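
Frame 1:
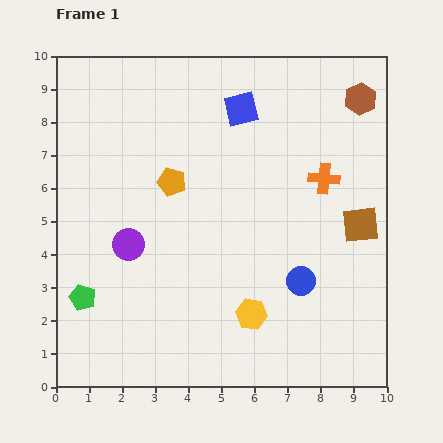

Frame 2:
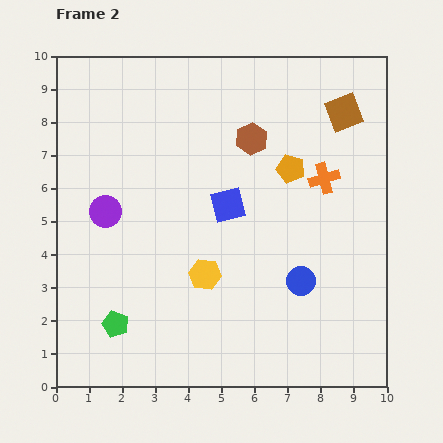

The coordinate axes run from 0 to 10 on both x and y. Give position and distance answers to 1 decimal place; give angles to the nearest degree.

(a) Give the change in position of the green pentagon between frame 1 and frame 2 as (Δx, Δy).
(1.0, -0.8)

The green pentagon was at (0.8, 2.7) in frame 1 and (1.8, 1.9) in frame 2.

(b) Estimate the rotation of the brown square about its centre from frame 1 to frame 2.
15° counter-clockwise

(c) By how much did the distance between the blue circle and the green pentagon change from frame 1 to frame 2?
-0.9

Distance in frame 1: 6.6. Distance in frame 2: 5.7.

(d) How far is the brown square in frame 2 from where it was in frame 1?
3.4

The brown square moved from (9.2, 4.9) to (8.7, 8.3), a distance of √(0.5² + 3.4²) ≈ 3.4.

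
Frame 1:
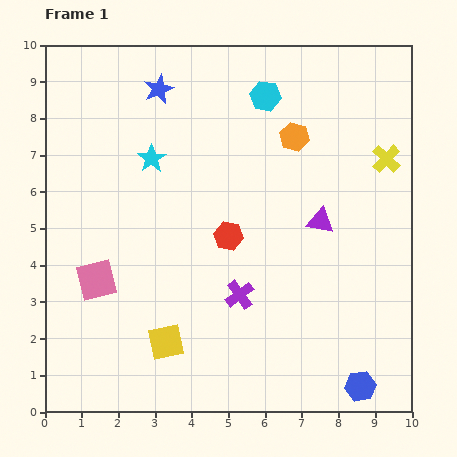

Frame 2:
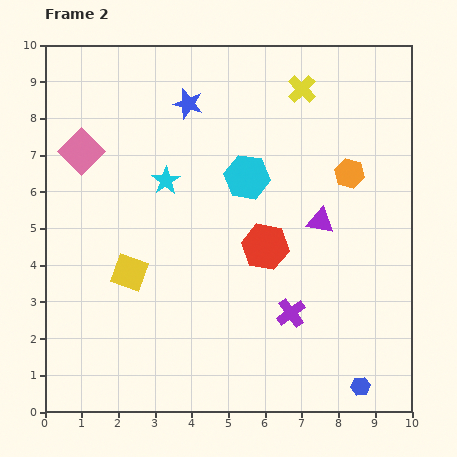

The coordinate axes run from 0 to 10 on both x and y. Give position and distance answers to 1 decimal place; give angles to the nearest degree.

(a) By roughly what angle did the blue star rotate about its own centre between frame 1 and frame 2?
30° counter-clockwise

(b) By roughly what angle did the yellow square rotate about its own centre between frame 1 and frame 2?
30° clockwise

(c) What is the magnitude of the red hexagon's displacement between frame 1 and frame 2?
1.0

The red hexagon moved from (5.0, 4.8) to (6.0, 4.5), a distance of √(1.0² + 0.3²) ≈ 1.0.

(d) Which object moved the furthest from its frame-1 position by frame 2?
the pink square

(moved 3.5; next 3.0)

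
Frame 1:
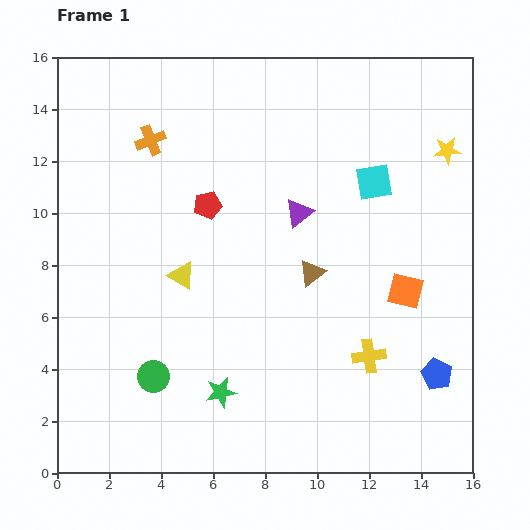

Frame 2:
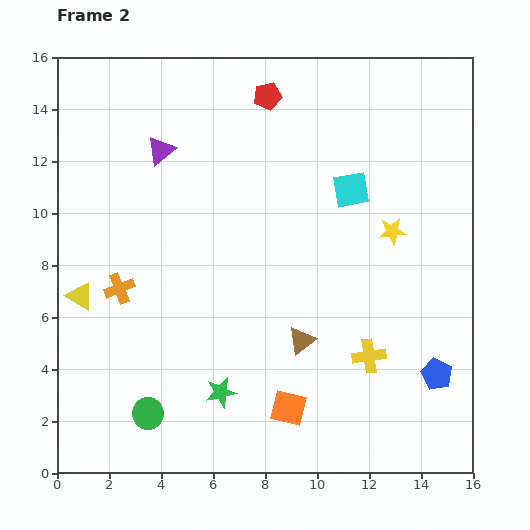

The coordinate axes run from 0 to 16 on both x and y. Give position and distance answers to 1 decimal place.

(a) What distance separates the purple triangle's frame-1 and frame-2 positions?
5.8

The purple triangle moved from (9.3, 10.0) to (4.0, 12.4), a distance of √(5.3² + 2.4²) ≈ 5.8.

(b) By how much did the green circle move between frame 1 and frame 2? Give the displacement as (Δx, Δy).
(-0.2, -1.4)

The green circle was at (3.7, 3.7) in frame 1 and (3.5, 2.3) in frame 2.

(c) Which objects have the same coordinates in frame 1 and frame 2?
the green star, the yellow cross, the blue pentagon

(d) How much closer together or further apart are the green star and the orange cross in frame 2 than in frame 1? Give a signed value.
-4.5

Distance in frame 1: 10.1. Distance in frame 2: 5.6.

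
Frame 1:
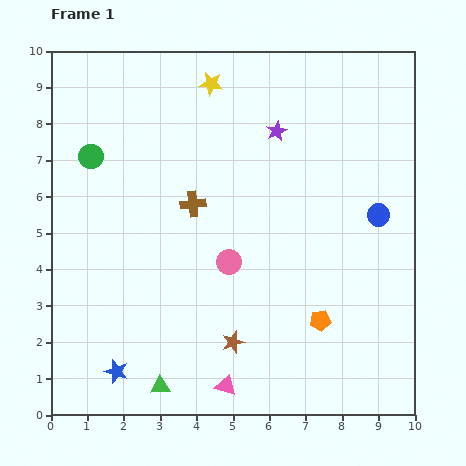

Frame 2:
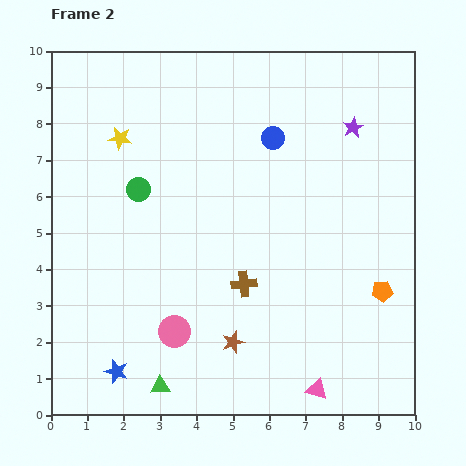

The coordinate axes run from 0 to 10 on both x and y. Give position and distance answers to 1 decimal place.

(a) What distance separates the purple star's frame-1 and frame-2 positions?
2.1

The purple star moved from (6.2, 7.8) to (8.3, 7.9), a distance of √(2.1² + 0.1²) ≈ 2.1.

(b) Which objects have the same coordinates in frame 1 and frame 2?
the green triangle, the brown star, the blue star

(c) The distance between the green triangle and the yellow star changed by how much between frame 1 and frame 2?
-1.5

Distance in frame 1: 8.4. Distance in frame 2: 6.9.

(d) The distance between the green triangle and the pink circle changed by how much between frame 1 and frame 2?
-2.3

Distance in frame 1: 3.9. Distance in frame 2: 1.6.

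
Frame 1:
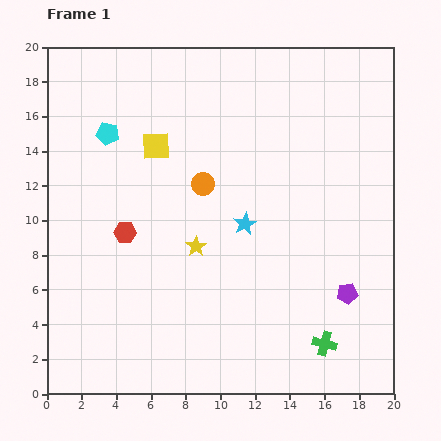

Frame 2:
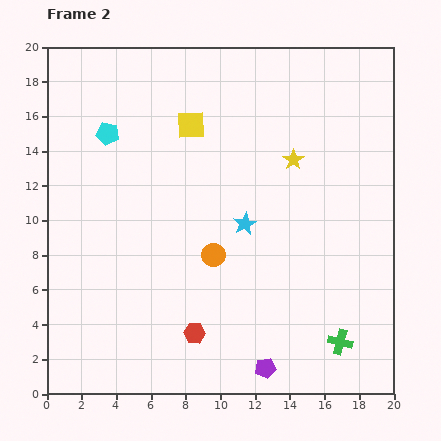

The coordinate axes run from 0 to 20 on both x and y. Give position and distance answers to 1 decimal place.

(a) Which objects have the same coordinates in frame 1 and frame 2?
the cyan pentagon, the cyan star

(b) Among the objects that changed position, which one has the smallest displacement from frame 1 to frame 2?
the green cross

(moved 0.9)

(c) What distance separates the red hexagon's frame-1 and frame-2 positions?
7.0

The red hexagon moved from (4.5, 9.3) to (8.5, 3.5), a distance of √(4.0² + 5.8²) ≈ 7.0.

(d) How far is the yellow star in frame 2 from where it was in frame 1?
7.5

The yellow star moved from (8.6, 8.5) to (14.2, 13.5), a distance of √(5.6² + 5.0²) ≈ 7.5.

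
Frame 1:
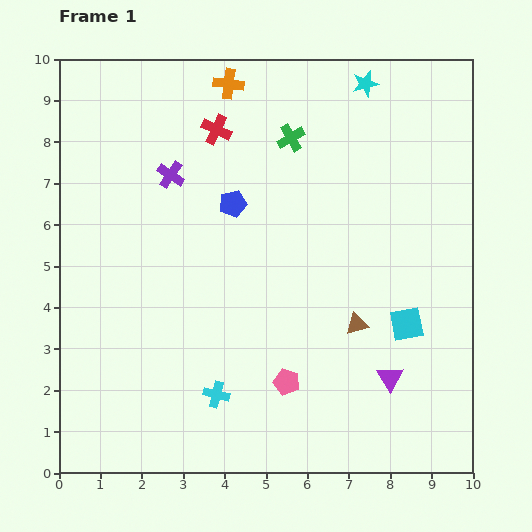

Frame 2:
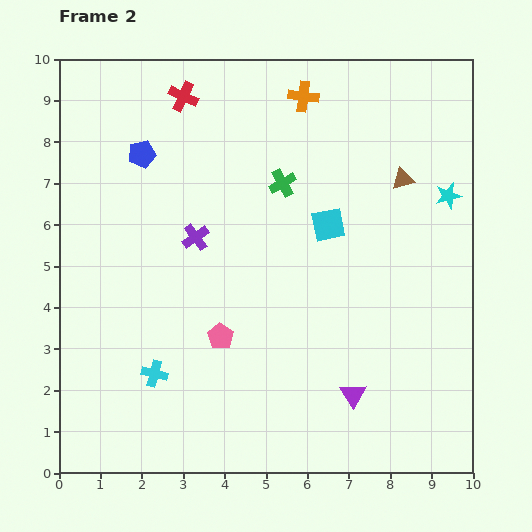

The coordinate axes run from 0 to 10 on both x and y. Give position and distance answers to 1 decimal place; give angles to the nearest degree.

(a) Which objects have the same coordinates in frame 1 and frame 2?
none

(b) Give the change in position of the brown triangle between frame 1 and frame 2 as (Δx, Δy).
(1.1, 3.5)

The brown triangle was at (7.2, 3.6) in frame 1 and (8.3, 7.1) in frame 2.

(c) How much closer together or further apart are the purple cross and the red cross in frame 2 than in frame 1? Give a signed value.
+1.8

Distance in frame 1: 1.6. Distance in frame 2: 3.4.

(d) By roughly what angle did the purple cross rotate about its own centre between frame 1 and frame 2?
21° clockwise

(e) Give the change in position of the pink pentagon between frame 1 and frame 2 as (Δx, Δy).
(-1.6, 1.1)

The pink pentagon was at (5.5, 2.2) in frame 1 and (3.9, 3.3) in frame 2.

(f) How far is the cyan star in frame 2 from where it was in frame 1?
3.4

The cyan star moved from (7.4, 9.4) to (9.4, 6.7), a distance of √(2.0² + 2.7²) ≈ 3.4.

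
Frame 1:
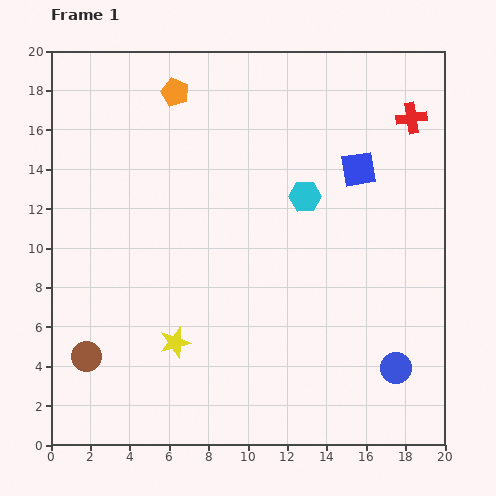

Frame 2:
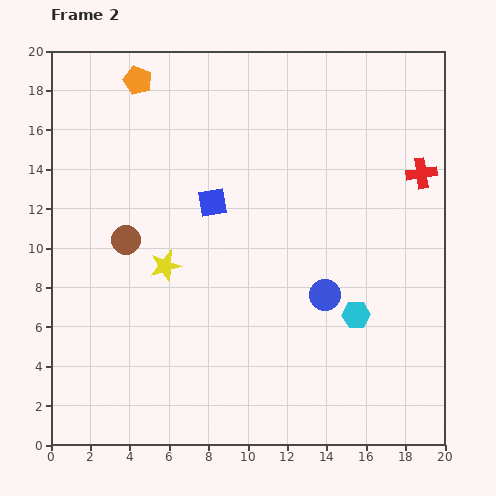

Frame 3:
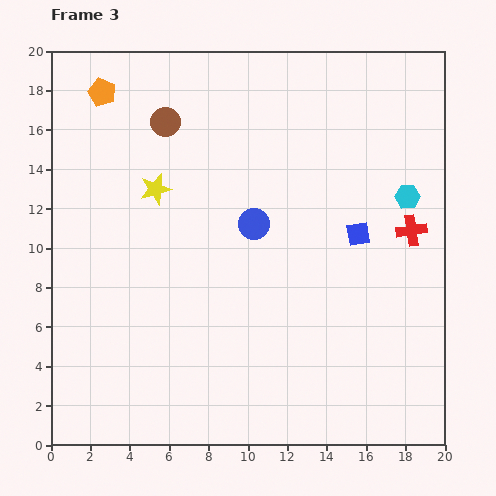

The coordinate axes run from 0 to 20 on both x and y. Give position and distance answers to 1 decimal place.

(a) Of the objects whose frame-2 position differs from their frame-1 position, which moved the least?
the orange pentagon

(moved 2.0)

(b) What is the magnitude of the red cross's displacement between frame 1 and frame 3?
5.7

The red cross moved from (18.3, 16.6) to (18.3, 10.9), a distance of √(0.0² + 5.7²) ≈ 5.7.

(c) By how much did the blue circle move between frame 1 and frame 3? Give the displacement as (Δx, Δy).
(-7.2, 7.3)

The blue circle was at (17.5, 3.9) in frame 1 and (10.3, 11.2) in frame 3.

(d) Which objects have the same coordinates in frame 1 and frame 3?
none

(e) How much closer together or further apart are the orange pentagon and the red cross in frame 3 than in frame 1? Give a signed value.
+5.1

Distance in frame 1: 12.1. Distance in frame 3: 17.2.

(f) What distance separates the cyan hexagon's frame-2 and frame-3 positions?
6.5

The cyan hexagon moved from (15.5, 6.6) to (18.1, 12.6), a distance of √(2.6² + 6.0²) ≈ 6.5.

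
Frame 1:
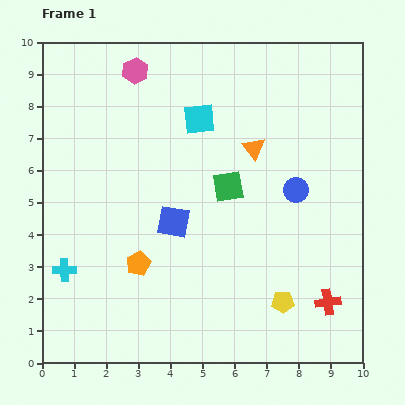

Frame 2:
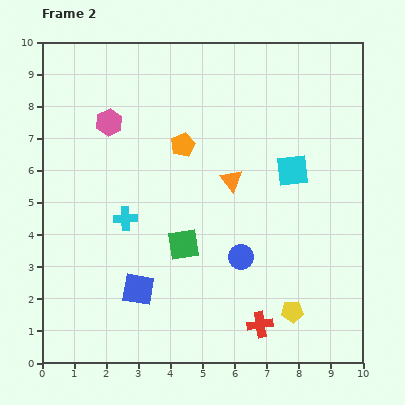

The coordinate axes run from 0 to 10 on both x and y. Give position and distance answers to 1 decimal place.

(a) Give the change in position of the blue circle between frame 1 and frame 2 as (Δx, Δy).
(-1.7, -2.1)

The blue circle was at (7.9, 5.4) in frame 1 and (6.2, 3.3) in frame 2.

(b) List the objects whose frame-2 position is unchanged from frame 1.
none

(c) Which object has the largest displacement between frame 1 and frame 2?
the orange pentagon

(moved 4.0; next 3.3)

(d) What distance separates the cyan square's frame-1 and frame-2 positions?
3.3

The cyan square moved from (4.9, 7.6) to (7.8, 6.0), a distance of √(2.9² + 1.6²) ≈ 3.3.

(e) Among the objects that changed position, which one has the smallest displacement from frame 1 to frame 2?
the yellow pentagon

(moved 0.4)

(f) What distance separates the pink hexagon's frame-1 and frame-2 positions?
1.8

The pink hexagon moved from (2.9, 9.1) to (2.1, 7.5), a distance of √(0.8² + 1.6²) ≈ 1.8.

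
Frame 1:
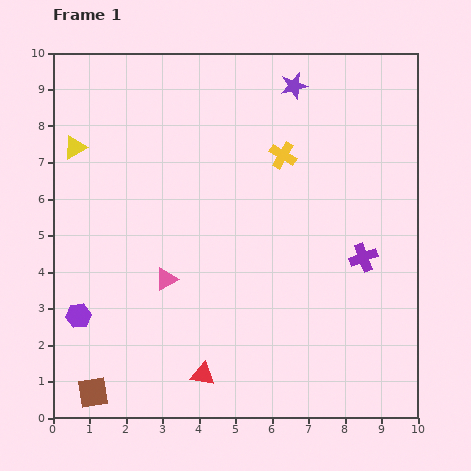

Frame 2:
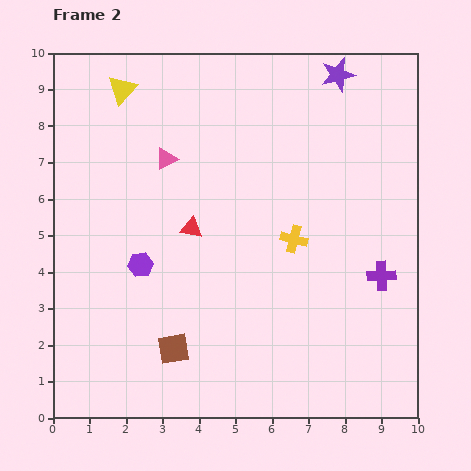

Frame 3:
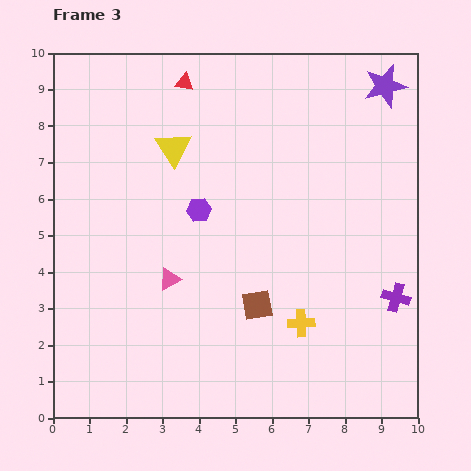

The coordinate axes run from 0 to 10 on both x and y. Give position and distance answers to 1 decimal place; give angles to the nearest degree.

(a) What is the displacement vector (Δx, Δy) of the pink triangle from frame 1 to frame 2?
(0.0, 3.3)

The pink triangle was at (3.1, 3.8) in frame 1 and (3.1, 7.1) in frame 2.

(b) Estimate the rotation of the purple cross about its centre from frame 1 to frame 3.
36° clockwise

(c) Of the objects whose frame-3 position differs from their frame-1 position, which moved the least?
the pink triangle

(moved 0.1)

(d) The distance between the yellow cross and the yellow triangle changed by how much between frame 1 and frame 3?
+0.2

Distance in frame 1: 5.7. Distance in frame 3: 5.9.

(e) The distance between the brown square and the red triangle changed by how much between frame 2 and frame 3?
+3.1

Distance in frame 2: 3.3. Distance in frame 3: 6.4.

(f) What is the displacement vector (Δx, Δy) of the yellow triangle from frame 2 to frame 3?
(1.4, -1.6)

The yellow triangle was at (1.9, 9.0) in frame 2 and (3.3, 7.4) in frame 3.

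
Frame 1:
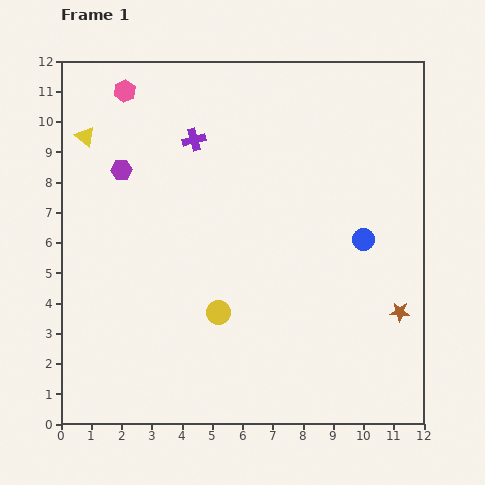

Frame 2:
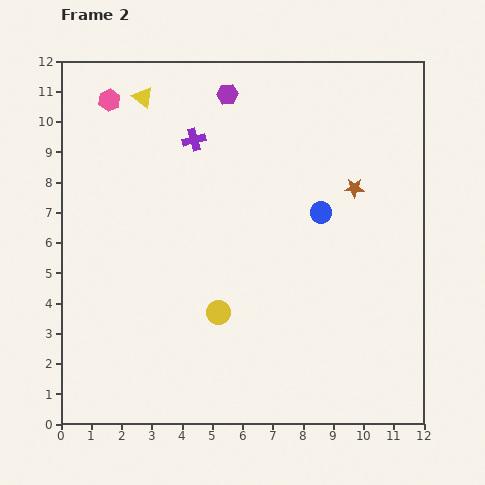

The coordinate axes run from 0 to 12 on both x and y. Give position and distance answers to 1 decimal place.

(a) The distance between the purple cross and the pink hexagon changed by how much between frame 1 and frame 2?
+0.3

Distance in frame 1: 2.8. Distance in frame 2: 3.1.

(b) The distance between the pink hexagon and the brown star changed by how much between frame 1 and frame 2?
-3.1

Distance in frame 1: 11.7. Distance in frame 2: 8.6.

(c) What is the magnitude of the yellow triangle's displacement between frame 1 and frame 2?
2.3

The yellow triangle moved from (0.8, 9.5) to (2.7, 10.8), a distance of √(1.9² + 1.3²) ≈ 2.3.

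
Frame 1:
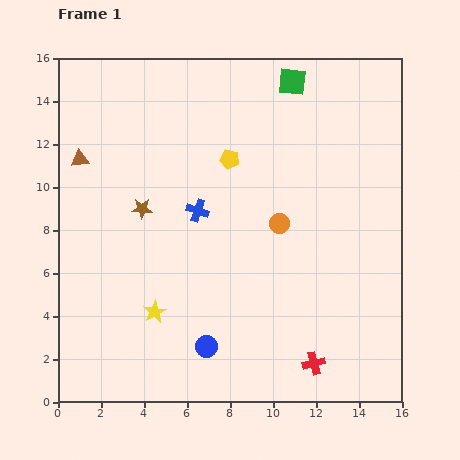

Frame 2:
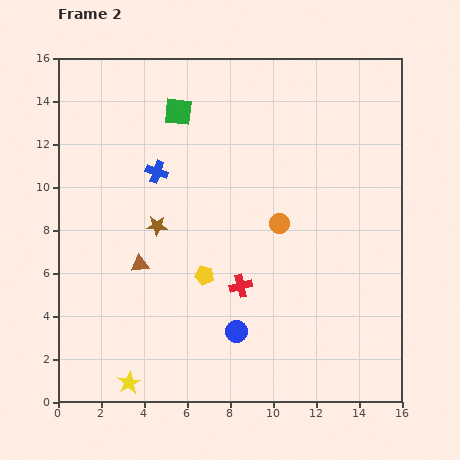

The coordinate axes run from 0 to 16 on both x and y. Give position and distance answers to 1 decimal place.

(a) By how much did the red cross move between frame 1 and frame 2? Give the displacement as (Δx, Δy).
(-3.4, 3.6)

The red cross was at (11.9, 1.8) in frame 1 and (8.5, 5.4) in frame 2.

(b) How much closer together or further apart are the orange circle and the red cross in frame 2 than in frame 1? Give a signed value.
-3.3

Distance in frame 1: 6.7. Distance in frame 2: 3.4.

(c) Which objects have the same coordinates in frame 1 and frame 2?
the orange circle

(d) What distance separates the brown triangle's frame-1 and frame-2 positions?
5.6

The brown triangle moved from (1.0, 11.3) to (3.8, 6.4), a distance of √(2.8² + 4.9²) ≈ 5.6.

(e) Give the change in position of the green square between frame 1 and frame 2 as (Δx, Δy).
(-5.3, -1.4)

The green square was at (10.9, 14.9) in frame 1 and (5.6, 13.5) in frame 2.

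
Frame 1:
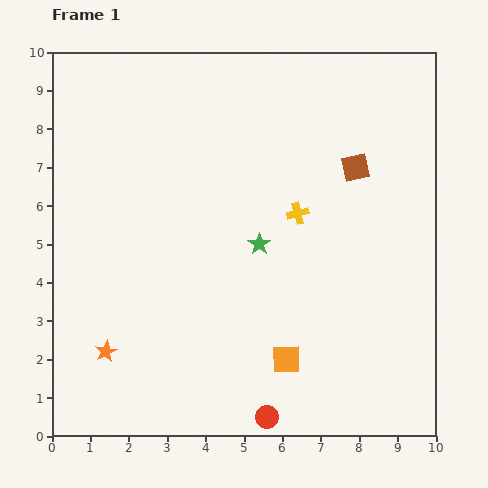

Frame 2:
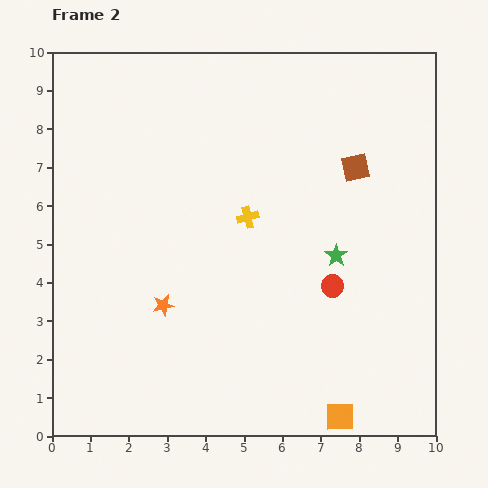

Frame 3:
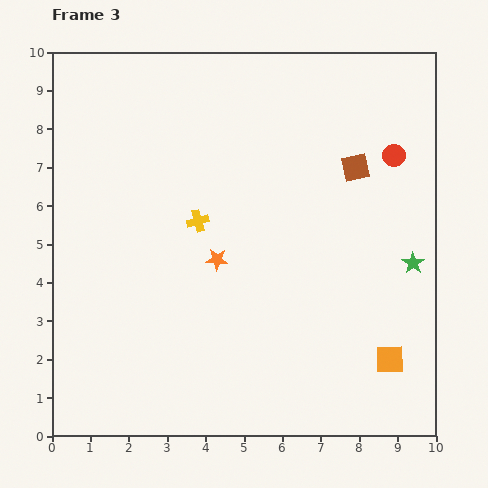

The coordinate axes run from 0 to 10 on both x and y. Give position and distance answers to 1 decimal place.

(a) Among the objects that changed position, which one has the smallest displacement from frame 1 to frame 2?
the yellow cross

(moved 1.3)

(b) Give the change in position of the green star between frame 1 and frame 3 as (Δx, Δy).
(4.0, -0.5)

The green star was at (5.4, 5.0) in frame 1 and (9.4, 4.5) in frame 3.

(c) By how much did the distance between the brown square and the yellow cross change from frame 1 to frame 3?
+2.4

Distance in frame 1: 1.9. Distance in frame 3: 4.3.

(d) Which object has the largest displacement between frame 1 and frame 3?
the red circle

(moved 7.6; next 4.0)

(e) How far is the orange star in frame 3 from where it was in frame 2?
1.8

The orange star moved from (2.9, 3.4) to (4.3, 4.6), a distance of √(1.4² + 1.2²) ≈ 1.8.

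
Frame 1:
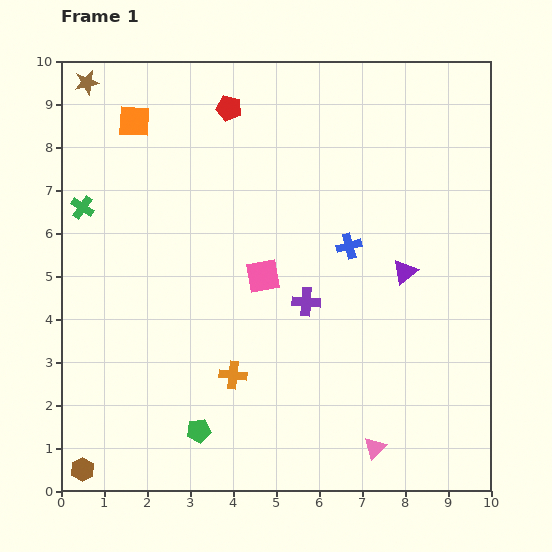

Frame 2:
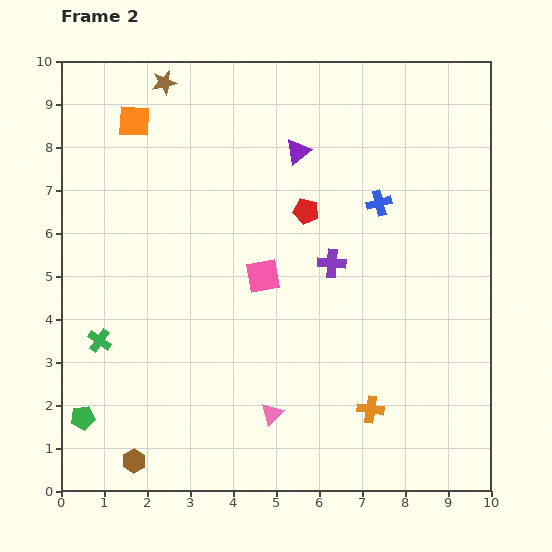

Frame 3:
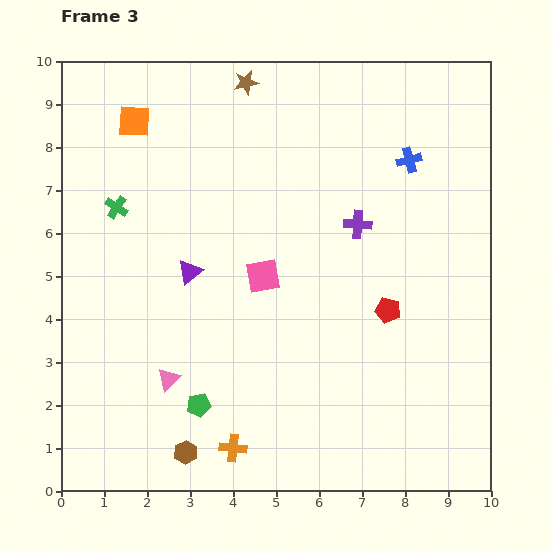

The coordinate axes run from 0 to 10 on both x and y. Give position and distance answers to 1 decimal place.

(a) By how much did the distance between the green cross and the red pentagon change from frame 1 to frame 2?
+1.6

Distance in frame 1: 4.1. Distance in frame 2: 5.7.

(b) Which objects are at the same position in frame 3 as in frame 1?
the orange square, the pink square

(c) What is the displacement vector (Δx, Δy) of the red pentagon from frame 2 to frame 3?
(1.9, -2.3)

The red pentagon was at (5.7, 6.5) in frame 2 and (7.6, 4.2) in frame 3.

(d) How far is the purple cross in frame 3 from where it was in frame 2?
1.1

The purple cross moved from (6.3, 5.3) to (6.9, 6.2), a distance of √(0.6² + 0.9²) ≈ 1.1.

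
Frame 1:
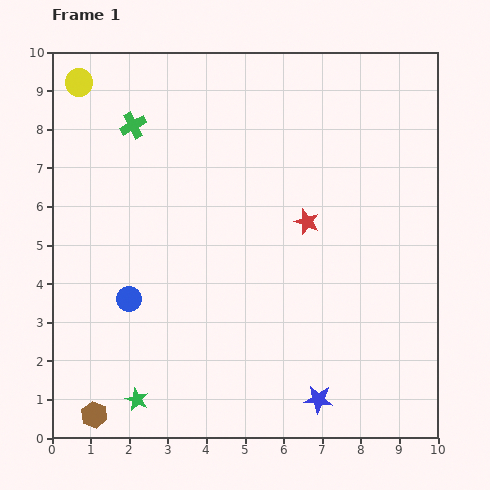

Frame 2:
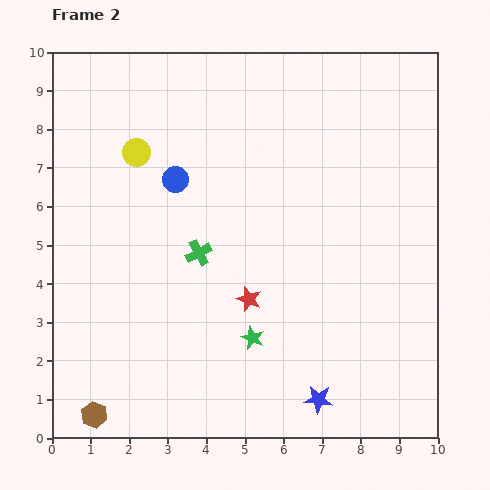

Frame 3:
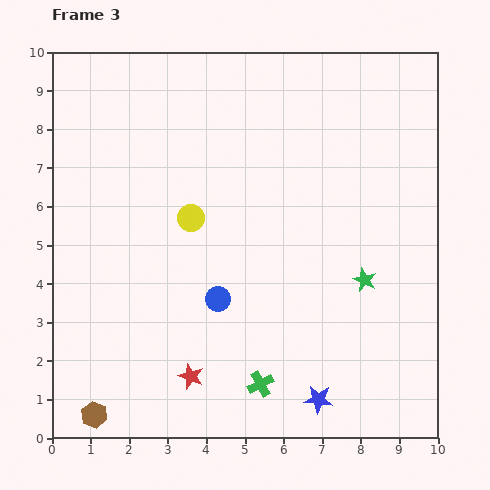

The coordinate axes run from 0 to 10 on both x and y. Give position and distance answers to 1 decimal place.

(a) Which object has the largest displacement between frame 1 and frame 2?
the green cross

(moved 3.7; next 3.4)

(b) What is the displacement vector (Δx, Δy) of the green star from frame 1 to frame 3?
(5.9, 3.1)

The green star was at (2.2, 1.0) in frame 1 and (8.1, 4.1) in frame 3.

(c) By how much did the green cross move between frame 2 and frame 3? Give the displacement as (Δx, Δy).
(1.6, -3.4)

The green cross was at (3.8, 4.8) in frame 2 and (5.4, 1.4) in frame 3.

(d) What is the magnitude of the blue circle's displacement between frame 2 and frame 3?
3.3

The blue circle moved from (3.2, 6.7) to (4.3, 3.6), a distance of √(1.1² + 3.1²) ≈ 3.3.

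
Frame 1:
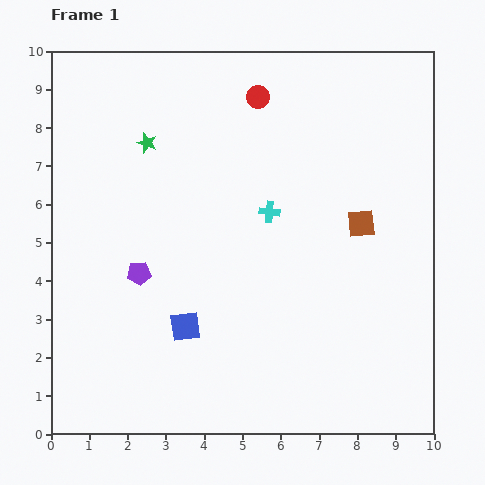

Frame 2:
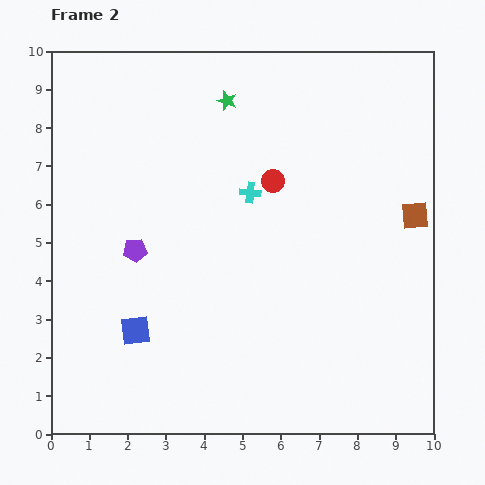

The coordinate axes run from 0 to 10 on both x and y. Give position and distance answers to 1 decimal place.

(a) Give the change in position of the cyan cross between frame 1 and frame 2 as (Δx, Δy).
(-0.5, 0.5)

The cyan cross was at (5.7, 5.8) in frame 1 and (5.2, 6.3) in frame 2.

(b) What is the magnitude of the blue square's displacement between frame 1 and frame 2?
1.3

The blue square moved from (3.5, 2.8) to (2.2, 2.7), a distance of √(1.3² + 0.1²) ≈ 1.3.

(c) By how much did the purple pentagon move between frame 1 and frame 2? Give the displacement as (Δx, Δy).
(-0.1, 0.6)

The purple pentagon was at (2.3, 4.2) in frame 1 and (2.2, 4.8) in frame 2.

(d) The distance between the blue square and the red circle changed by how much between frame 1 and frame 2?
-1.0

Distance in frame 1: 6.3. Distance in frame 2: 5.3.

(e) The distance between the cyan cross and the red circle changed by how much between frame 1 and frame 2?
-2.3

Distance in frame 1: 3.0. Distance in frame 2: 0.7.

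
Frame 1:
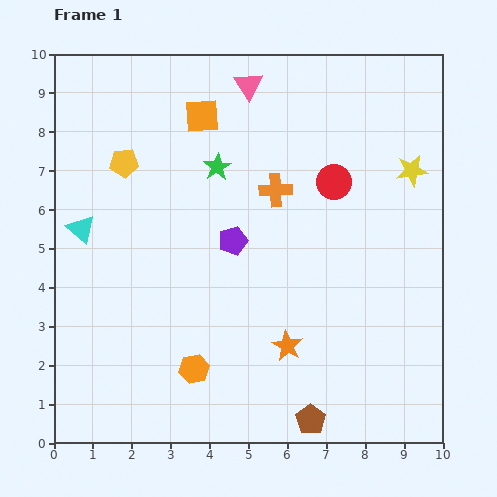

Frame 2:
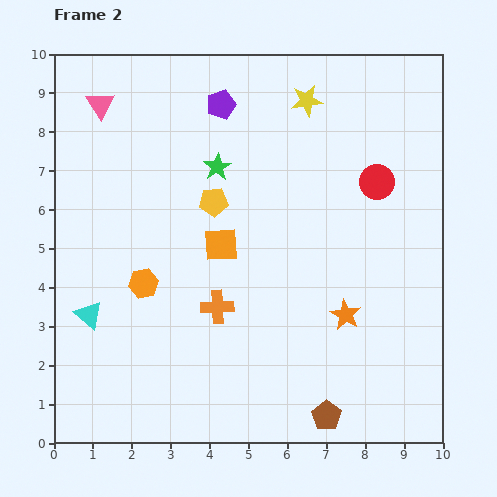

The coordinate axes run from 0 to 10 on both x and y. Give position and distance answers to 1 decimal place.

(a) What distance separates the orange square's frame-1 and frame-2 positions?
3.3

The orange square moved from (3.8, 8.4) to (4.3, 5.1), a distance of √(0.5² + 3.3²) ≈ 3.3.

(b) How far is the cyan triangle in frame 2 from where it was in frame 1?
2.2

The cyan triangle moved from (0.7, 5.5) to (0.9, 3.3), a distance of √(0.2² + 2.2²) ≈ 2.2.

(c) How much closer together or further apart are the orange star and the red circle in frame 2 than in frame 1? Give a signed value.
-0.9

Distance in frame 1: 4.4. Distance in frame 2: 3.5.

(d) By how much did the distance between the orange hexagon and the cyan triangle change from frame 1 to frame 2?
-3.0

Distance in frame 1: 4.6. Distance in frame 2: 1.6.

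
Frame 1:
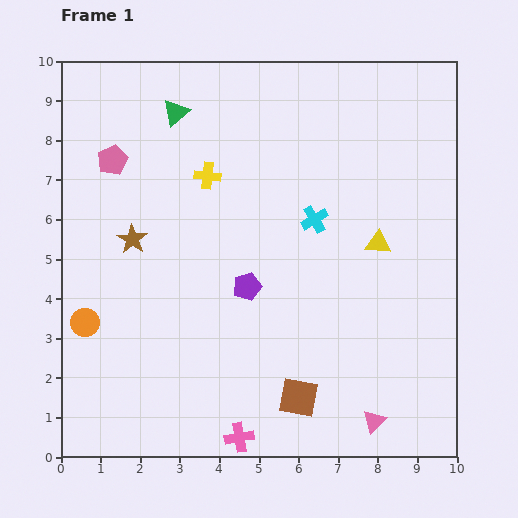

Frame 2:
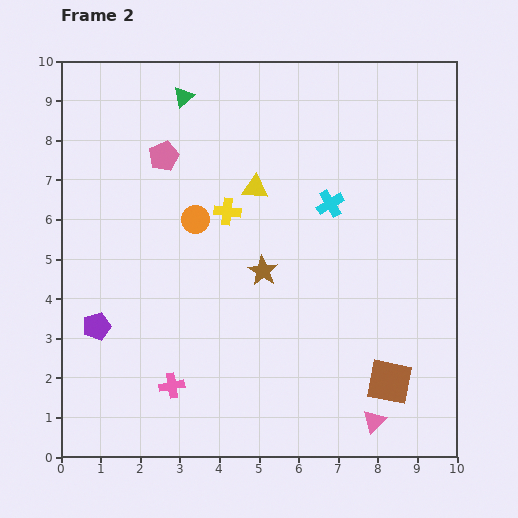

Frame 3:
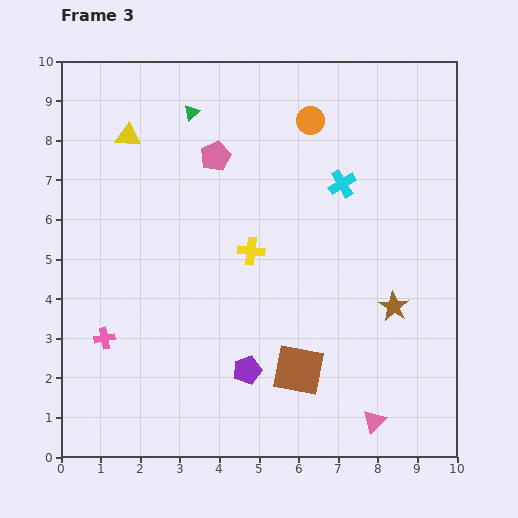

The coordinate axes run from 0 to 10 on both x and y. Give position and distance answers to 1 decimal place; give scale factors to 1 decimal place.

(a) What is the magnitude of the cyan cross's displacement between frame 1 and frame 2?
0.6

The cyan cross moved from (6.4, 6.0) to (6.8, 6.4), a distance of √(0.4² + 0.4²) ≈ 0.6.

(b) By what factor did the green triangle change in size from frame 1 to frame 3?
0.6×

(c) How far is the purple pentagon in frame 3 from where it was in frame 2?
4.0

The purple pentagon moved from (0.9, 3.3) to (4.7, 2.2), a distance of √(3.8² + 1.1²) ≈ 4.0.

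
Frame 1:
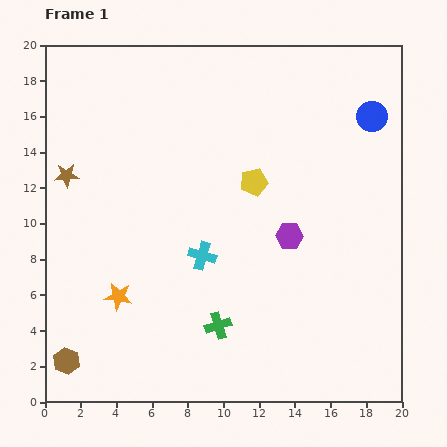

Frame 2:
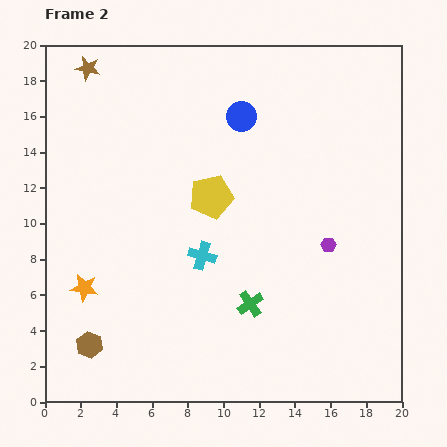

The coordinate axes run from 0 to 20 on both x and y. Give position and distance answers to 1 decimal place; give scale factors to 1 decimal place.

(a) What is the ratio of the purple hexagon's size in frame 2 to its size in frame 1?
0.6×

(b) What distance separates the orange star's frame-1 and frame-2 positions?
2.0

The orange star moved from (4.1, 5.9) to (2.2, 6.4), a distance of √(1.9² + 0.5²) ≈ 2.0.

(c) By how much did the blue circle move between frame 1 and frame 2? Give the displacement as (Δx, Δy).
(-7.3, 0.0)

The blue circle was at (18.3, 16.0) in frame 1 and (11.0, 16.0) in frame 2.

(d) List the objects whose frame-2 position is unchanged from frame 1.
the cyan cross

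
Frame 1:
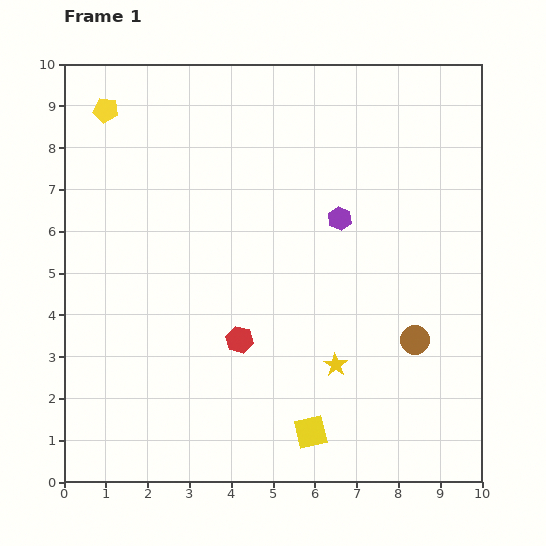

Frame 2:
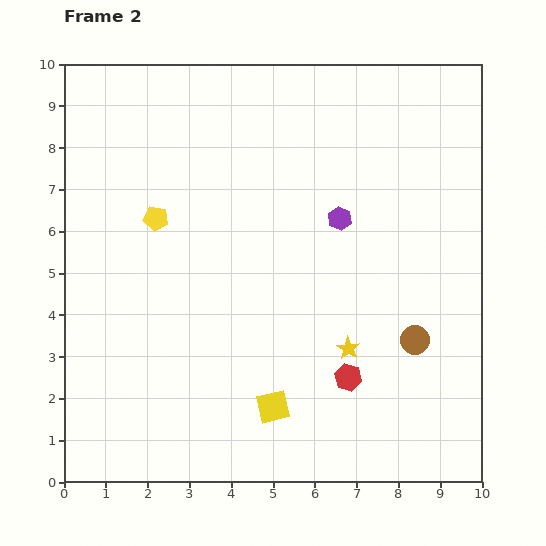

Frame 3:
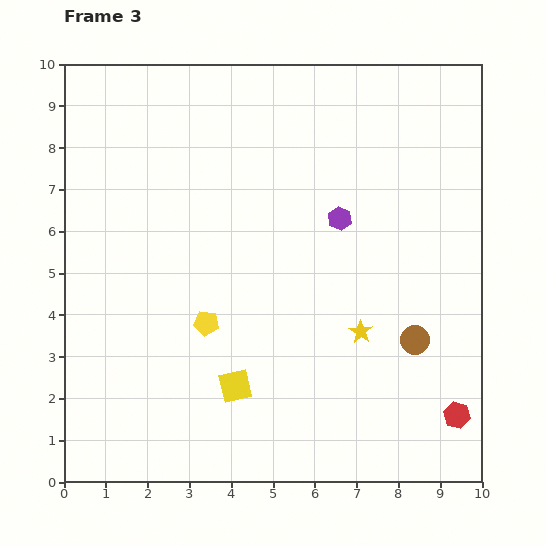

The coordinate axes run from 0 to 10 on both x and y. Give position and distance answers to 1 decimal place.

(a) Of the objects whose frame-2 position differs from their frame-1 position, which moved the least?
the yellow star

(moved 0.5)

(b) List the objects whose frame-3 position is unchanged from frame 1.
the purple hexagon, the brown circle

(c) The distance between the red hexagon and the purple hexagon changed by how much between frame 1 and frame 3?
+1.7

Distance in frame 1: 3.8. Distance in frame 3: 5.5.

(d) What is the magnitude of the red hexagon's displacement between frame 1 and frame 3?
5.5

The red hexagon moved from (4.2, 3.4) to (9.4, 1.6), a distance of √(5.2² + 1.8²) ≈ 5.5.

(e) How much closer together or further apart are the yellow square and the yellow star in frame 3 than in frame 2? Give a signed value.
+1.0

Distance in frame 2: 2.3. Distance in frame 3: 3.3.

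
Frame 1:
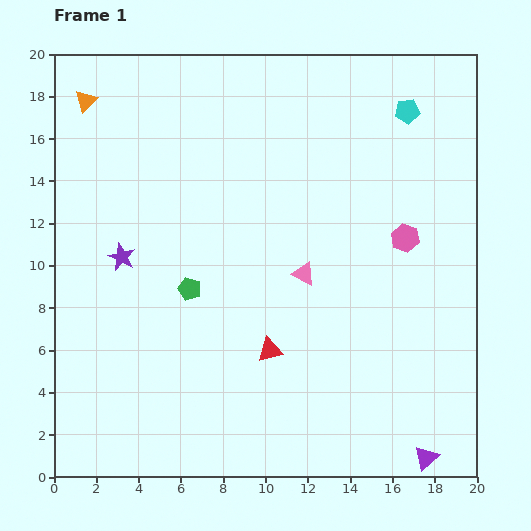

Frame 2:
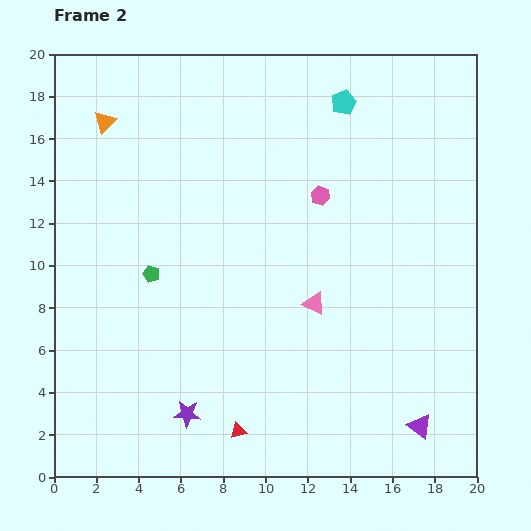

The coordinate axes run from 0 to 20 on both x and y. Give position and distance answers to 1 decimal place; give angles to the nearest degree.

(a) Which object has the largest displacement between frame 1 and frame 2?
the purple star

(moved 8.0; next 4.5)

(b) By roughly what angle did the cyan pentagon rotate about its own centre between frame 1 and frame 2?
18° counter-clockwise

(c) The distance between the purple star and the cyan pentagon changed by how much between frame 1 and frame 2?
+1.3

Distance in frame 1: 15.2. Distance in frame 2: 16.5.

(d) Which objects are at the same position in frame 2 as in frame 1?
none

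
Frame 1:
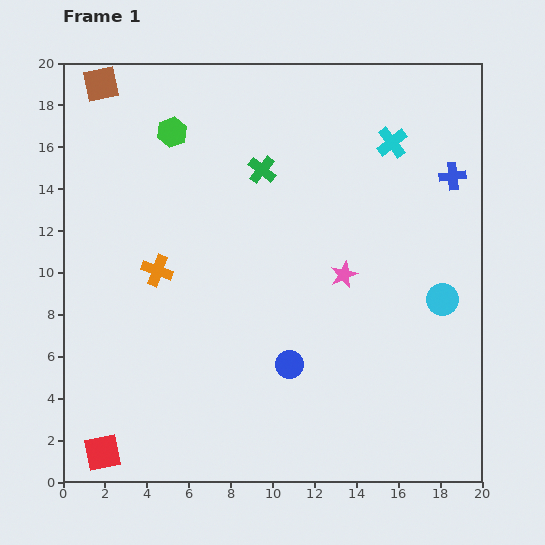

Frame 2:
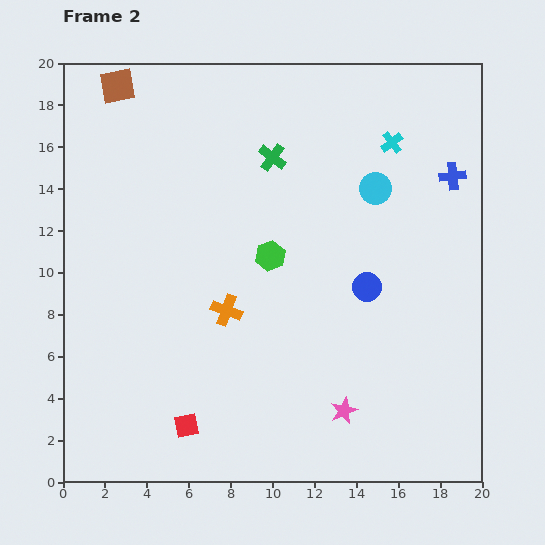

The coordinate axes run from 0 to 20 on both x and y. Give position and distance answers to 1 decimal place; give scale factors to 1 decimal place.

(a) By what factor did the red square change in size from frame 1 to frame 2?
0.7×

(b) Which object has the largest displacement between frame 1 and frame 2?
the green hexagon

(moved 7.5; next 6.5)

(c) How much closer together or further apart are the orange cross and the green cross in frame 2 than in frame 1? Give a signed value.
+0.7

Distance in frame 1: 6.9. Distance in frame 2: 7.6.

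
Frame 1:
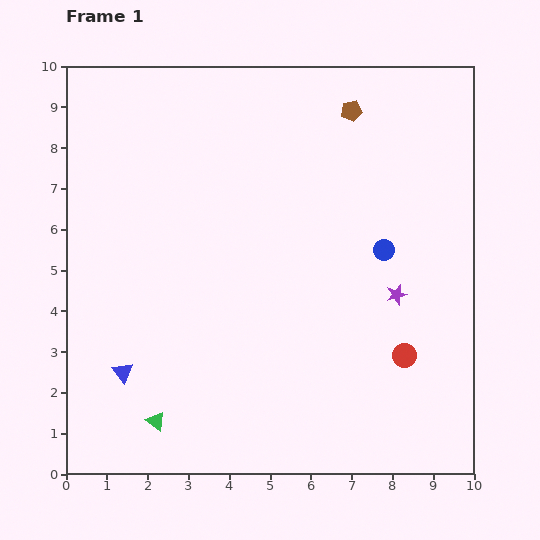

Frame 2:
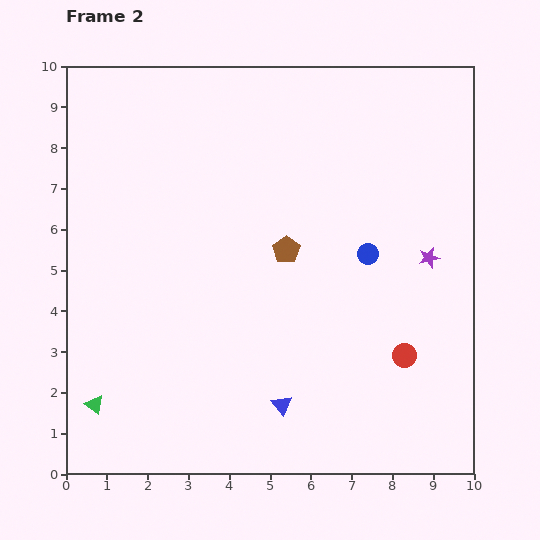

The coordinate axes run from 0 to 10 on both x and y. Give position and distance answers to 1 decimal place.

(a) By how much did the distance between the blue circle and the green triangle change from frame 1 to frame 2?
+0.7

Distance in frame 1: 7.0. Distance in frame 2: 7.7.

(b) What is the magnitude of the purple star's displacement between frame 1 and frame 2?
1.2

The purple star moved from (8.1, 4.4) to (8.9, 5.3), a distance of √(0.8² + 0.9²) ≈ 1.2.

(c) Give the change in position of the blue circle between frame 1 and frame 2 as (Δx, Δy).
(-0.4, -0.1)

The blue circle was at (7.8, 5.5) in frame 1 and (7.4, 5.4) in frame 2.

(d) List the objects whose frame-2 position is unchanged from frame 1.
the red circle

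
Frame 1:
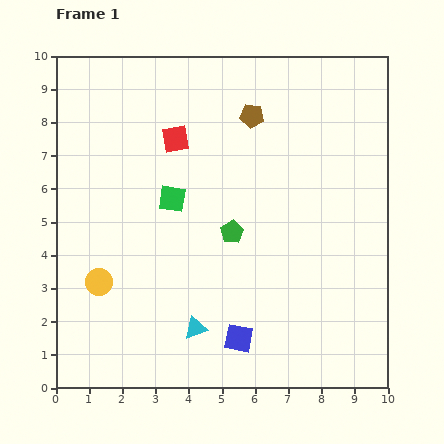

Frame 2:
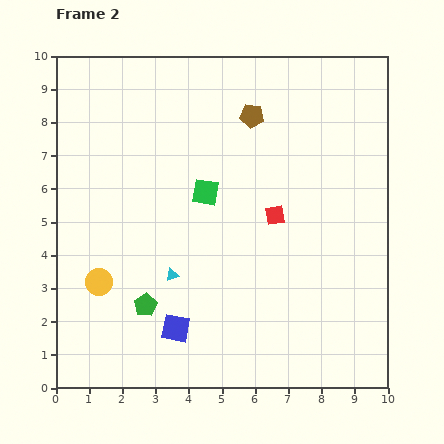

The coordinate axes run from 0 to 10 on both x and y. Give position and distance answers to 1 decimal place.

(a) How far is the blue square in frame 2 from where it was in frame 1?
1.9

The blue square moved from (5.5, 1.5) to (3.6, 1.8), a distance of √(1.9² + 0.3²) ≈ 1.9.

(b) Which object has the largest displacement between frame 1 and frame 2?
the red square

(moved 3.8; next 3.4)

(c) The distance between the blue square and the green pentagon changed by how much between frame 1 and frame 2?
-2.1

Distance in frame 1: 3.2. Distance in frame 2: 1.1.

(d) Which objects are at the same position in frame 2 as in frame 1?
the yellow circle, the brown pentagon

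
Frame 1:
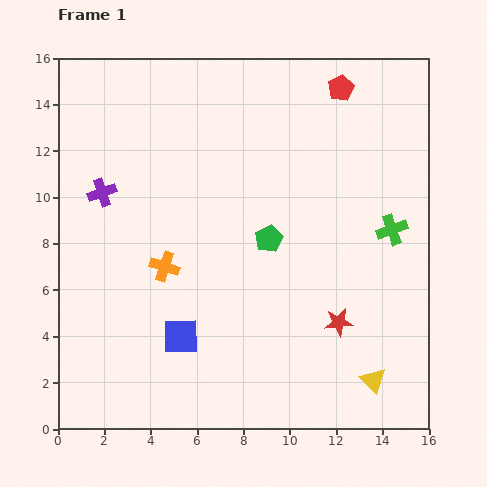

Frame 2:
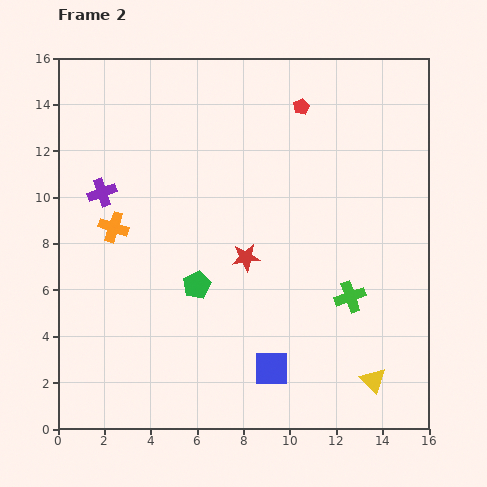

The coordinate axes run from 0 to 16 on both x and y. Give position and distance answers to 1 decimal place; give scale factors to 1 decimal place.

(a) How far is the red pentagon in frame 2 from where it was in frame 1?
1.9

The red pentagon moved from (12.2, 14.7) to (10.5, 13.9), a distance of √(1.7² + 0.8²) ≈ 1.9.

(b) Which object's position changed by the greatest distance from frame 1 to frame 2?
the red star

(moved 4.9; next 4.1)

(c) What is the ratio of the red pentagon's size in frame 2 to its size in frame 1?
0.6×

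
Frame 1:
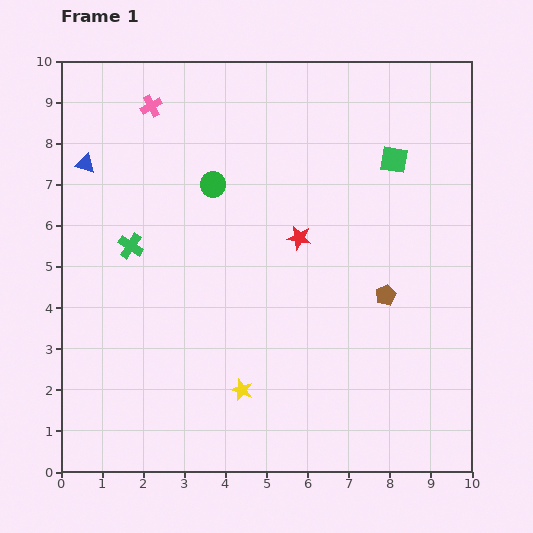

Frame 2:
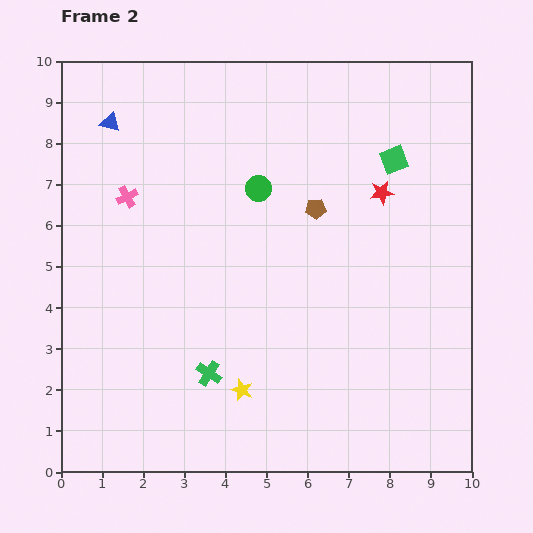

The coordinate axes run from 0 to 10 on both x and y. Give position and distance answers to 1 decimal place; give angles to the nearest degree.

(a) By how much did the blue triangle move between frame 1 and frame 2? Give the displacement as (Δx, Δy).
(0.6, 1.0)

The blue triangle was at (0.6, 7.5) in frame 1 and (1.2, 8.5) in frame 2.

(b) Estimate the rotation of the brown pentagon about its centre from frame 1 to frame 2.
22° clockwise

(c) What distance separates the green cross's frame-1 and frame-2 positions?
3.6

The green cross moved from (1.7, 5.5) to (3.6, 2.4), a distance of √(1.9² + 3.1²) ≈ 3.6.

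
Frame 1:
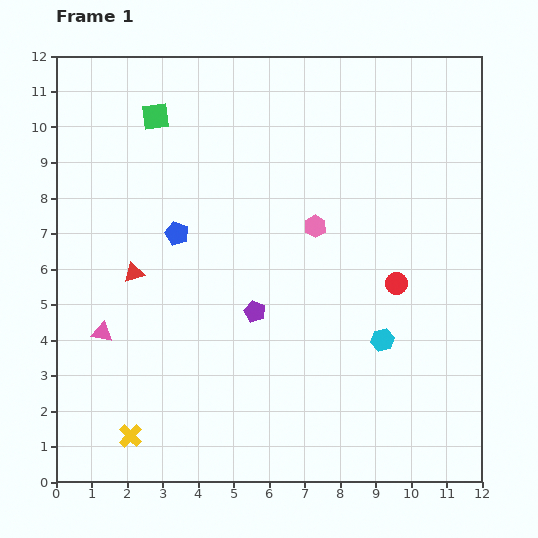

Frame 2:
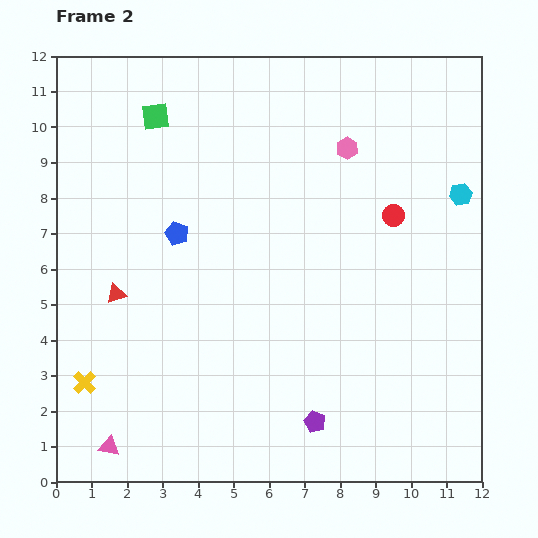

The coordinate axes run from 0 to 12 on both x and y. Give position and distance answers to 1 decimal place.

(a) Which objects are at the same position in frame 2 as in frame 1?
the blue pentagon, the green square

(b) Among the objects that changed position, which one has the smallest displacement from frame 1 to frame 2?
the red triangle

(moved 0.8)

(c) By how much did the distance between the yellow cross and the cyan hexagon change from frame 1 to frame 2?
+4.3

Distance in frame 1: 7.6. Distance in frame 2: 11.9.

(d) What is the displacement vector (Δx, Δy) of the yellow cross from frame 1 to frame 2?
(-1.3, 1.5)

The yellow cross was at (2.1, 1.3) in frame 1 and (0.8, 2.8) in frame 2.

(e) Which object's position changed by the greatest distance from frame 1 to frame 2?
the cyan hexagon

(moved 4.7; next 3.5)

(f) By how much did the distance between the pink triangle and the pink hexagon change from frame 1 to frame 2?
+4.0

Distance in frame 1: 6.7. Distance in frame 2: 10.7.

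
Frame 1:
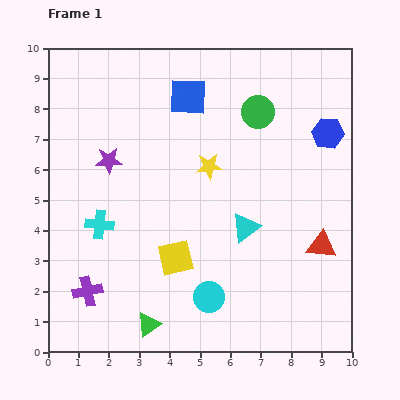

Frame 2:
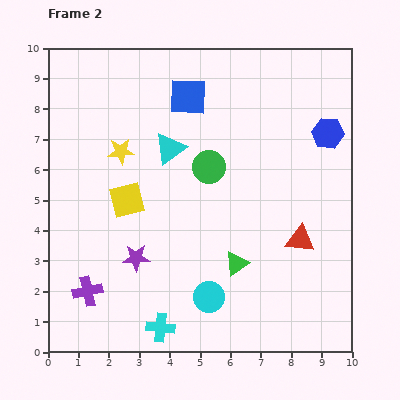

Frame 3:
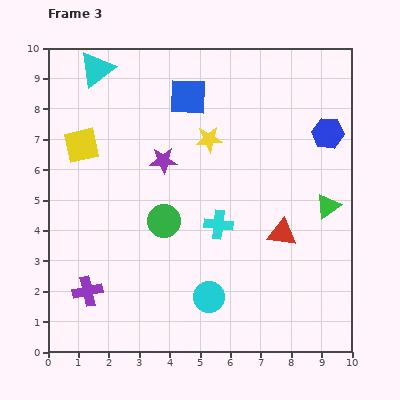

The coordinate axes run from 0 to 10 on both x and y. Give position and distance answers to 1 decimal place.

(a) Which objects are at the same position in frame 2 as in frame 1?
the blue square, the cyan circle, the purple cross, the blue hexagon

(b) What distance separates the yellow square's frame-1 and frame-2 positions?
2.5

The yellow square moved from (4.2, 3.1) to (2.6, 5.0), a distance of √(1.6² + 1.9²) ≈ 2.5.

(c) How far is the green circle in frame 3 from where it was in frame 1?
4.8

The green circle moved from (6.9, 7.9) to (3.8, 4.3), a distance of √(3.1² + 3.6²) ≈ 4.8.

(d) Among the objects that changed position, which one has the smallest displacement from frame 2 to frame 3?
the red triangle

(moved 0.6)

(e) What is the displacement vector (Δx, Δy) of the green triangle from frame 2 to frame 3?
(3.0, 1.9)

The green triangle was at (6.2, 2.9) in frame 2 and (9.2, 4.8) in frame 3.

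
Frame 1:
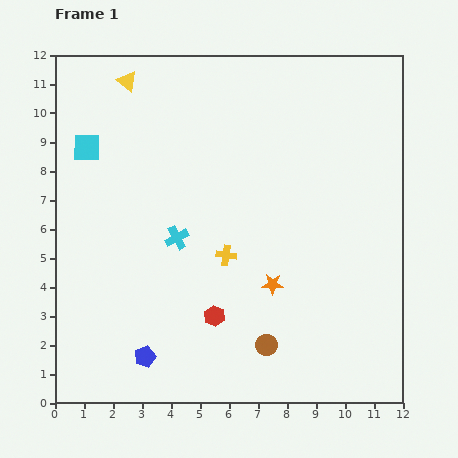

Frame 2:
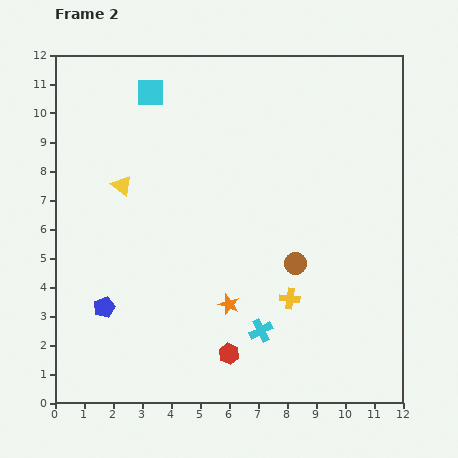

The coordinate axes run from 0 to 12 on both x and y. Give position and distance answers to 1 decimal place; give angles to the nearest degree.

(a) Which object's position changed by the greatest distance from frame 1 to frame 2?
the cyan cross

(moved 4.3; next 3.6)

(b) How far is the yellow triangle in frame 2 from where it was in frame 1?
3.6

The yellow triangle moved from (2.5, 11.1) to (2.3, 7.5), a distance of √(0.2² + 3.6²) ≈ 3.6.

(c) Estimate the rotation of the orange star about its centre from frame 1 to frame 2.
19° clockwise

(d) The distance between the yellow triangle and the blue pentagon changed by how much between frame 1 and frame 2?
-5.3

Distance in frame 1: 9.5. Distance in frame 2: 4.2.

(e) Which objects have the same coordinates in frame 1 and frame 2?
none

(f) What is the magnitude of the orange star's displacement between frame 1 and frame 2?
1.7

The orange star moved from (7.5, 4.1) to (6.0, 3.4), a distance of √(1.5² + 0.7²) ≈ 1.7.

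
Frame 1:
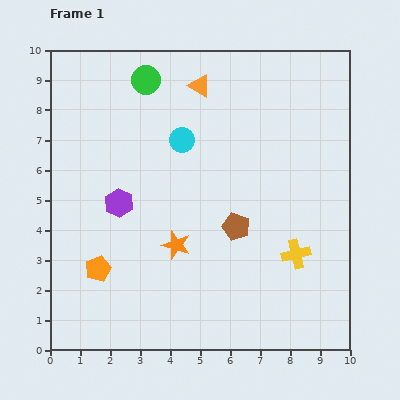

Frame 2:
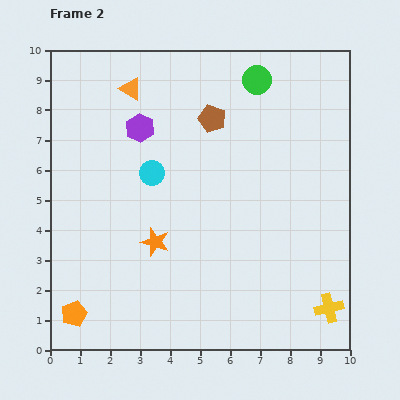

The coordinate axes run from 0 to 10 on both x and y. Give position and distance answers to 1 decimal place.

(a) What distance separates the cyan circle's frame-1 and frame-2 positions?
1.5

The cyan circle moved from (4.4, 7.0) to (3.4, 5.9), a distance of √(1.0² + 1.1²) ≈ 1.5.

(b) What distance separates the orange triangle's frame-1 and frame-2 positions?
2.3

The orange triangle moved from (5.0, 8.8) to (2.7, 8.7), a distance of √(2.3² + 0.1²) ≈ 2.3.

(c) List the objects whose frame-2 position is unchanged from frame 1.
none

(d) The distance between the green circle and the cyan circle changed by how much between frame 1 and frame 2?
+2.4

Distance in frame 1: 2.3. Distance in frame 2: 4.7.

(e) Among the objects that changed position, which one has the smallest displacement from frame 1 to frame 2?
the orange star

(moved 0.7)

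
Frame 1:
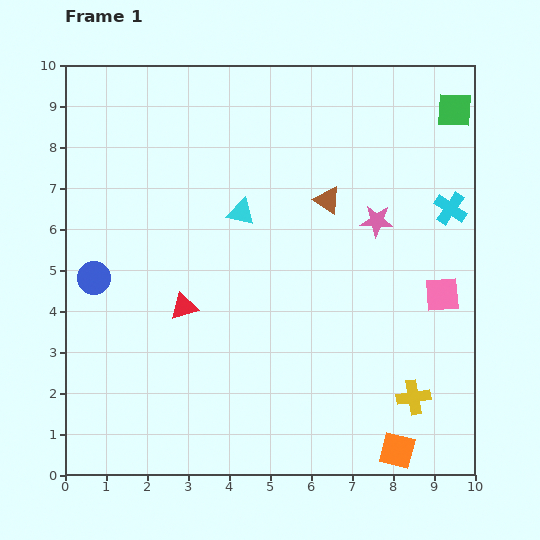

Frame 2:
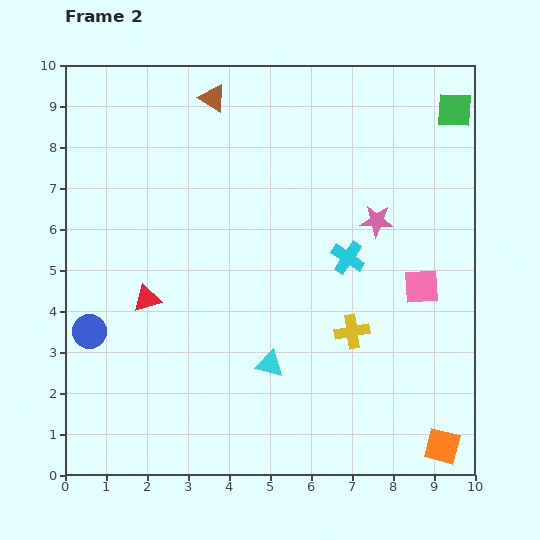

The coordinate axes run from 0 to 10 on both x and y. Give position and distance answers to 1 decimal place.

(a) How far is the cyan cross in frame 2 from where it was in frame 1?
2.8

The cyan cross moved from (9.4, 6.5) to (6.9, 5.3), a distance of √(2.5² + 1.2²) ≈ 2.8.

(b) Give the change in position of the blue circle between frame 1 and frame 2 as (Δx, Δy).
(-0.1, -1.3)

The blue circle was at (0.7, 4.8) in frame 1 and (0.6, 3.5) in frame 2.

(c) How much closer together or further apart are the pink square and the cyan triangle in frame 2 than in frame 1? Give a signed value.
-1.1

Distance in frame 1: 5.3. Distance in frame 2: 4.2.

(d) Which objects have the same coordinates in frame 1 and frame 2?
the green square, the pink star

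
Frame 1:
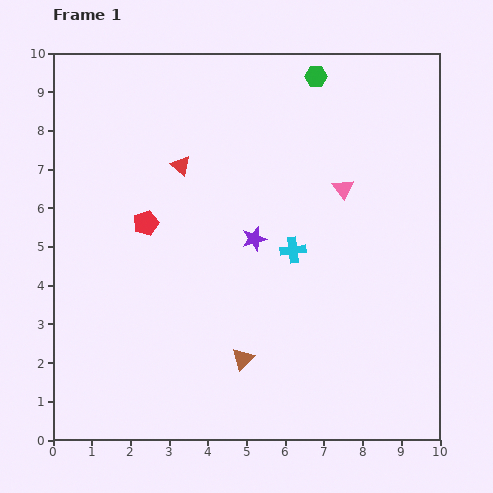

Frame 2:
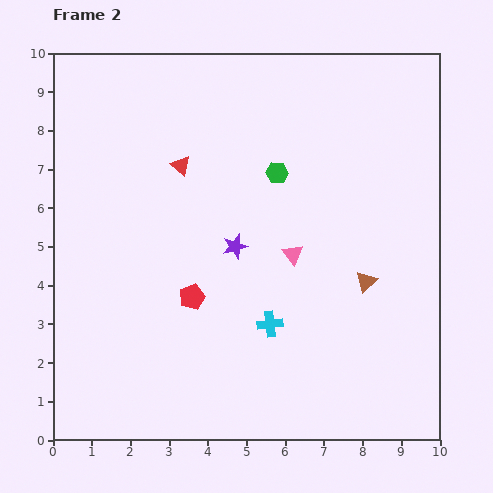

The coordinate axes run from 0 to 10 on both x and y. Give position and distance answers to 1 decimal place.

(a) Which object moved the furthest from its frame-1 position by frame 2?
the brown triangle

(moved 3.8; next 2.7)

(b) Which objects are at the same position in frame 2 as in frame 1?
the red triangle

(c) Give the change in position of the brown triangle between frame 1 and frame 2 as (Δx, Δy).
(3.2, 2.0)

The brown triangle was at (4.9, 2.1) in frame 1 and (8.1, 4.1) in frame 2.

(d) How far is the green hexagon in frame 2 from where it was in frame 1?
2.7

The green hexagon moved from (6.8, 9.4) to (5.8, 6.9), a distance of √(1.0² + 2.5²) ≈ 2.7.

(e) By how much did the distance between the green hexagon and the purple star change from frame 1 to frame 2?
-2.3

Distance in frame 1: 4.5. Distance in frame 2: 2.2.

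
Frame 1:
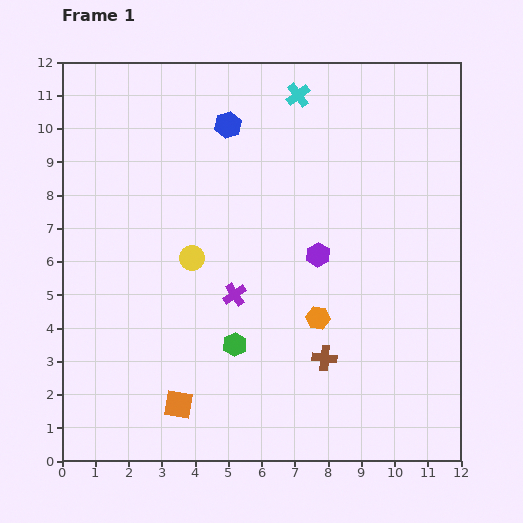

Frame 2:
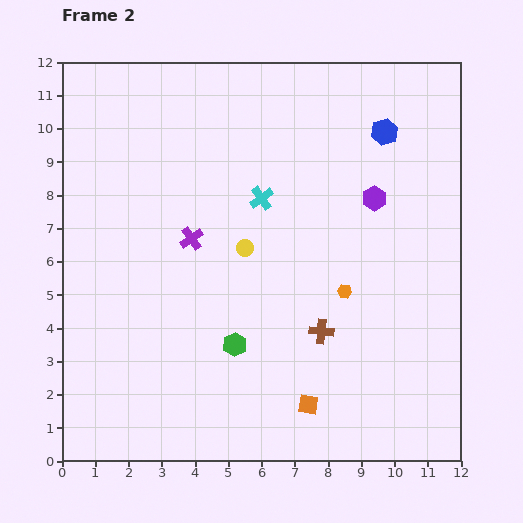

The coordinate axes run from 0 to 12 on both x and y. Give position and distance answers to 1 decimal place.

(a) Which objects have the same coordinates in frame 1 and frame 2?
the green hexagon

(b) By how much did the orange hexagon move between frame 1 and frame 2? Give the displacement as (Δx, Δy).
(0.8, 0.8)

The orange hexagon was at (7.7, 4.3) in frame 1 and (8.5, 5.1) in frame 2.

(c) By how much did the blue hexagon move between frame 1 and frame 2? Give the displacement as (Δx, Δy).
(4.7, -0.2)

The blue hexagon was at (5.0, 10.1) in frame 1 and (9.7, 9.9) in frame 2.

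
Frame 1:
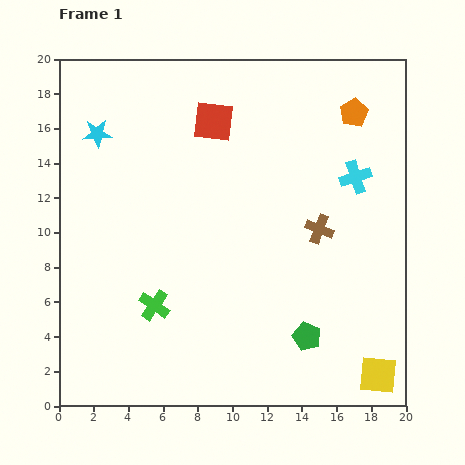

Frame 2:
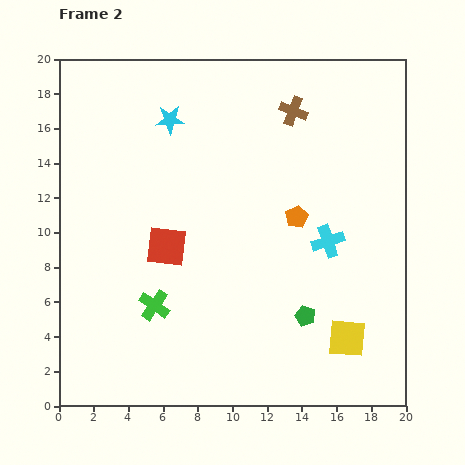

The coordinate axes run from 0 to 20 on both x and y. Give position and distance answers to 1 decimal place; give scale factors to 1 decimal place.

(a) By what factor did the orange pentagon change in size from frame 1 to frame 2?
0.8×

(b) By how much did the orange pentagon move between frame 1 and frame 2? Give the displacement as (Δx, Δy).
(-3.3, -6.0)

The orange pentagon was at (17.0, 16.9) in frame 1 and (13.7, 10.9) in frame 2.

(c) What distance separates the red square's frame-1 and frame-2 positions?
7.7

The red square moved from (8.9, 16.4) to (6.2, 9.2), a distance of √(2.7² + 7.2²) ≈ 7.7.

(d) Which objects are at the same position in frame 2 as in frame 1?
the green cross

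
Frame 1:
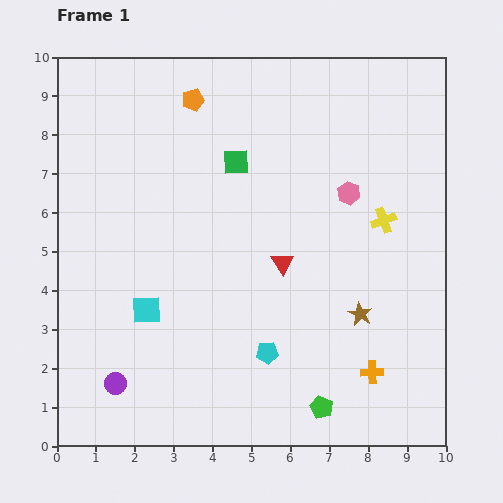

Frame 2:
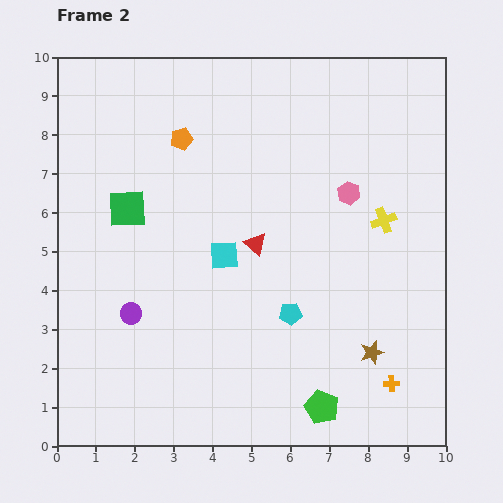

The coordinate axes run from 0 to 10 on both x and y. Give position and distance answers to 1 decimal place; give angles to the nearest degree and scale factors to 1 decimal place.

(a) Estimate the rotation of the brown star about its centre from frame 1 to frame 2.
27° clockwise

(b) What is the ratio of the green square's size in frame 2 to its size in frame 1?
1.5×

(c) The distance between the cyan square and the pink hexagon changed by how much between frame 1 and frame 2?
-2.4

Distance in frame 1: 6.0. Distance in frame 2: 3.6.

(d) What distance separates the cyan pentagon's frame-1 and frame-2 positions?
1.2

The cyan pentagon moved from (5.4, 2.4) to (6.0, 3.4), a distance of √(0.6² + 1.0²) ≈ 1.2.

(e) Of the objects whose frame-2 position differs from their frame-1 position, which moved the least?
the orange cross

(moved 0.6)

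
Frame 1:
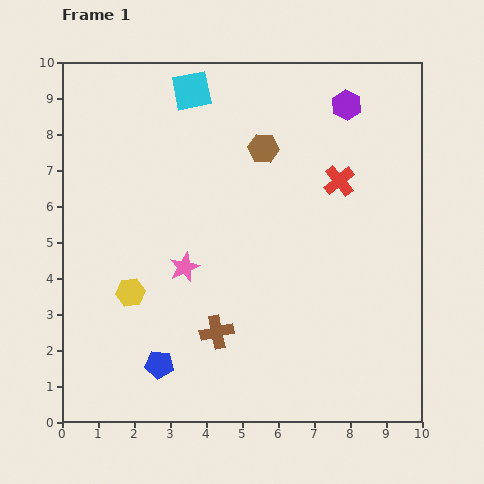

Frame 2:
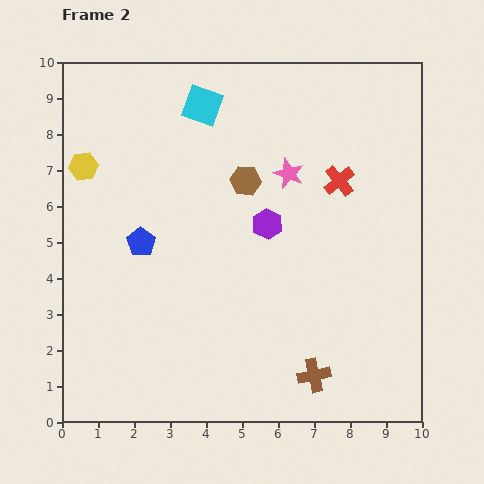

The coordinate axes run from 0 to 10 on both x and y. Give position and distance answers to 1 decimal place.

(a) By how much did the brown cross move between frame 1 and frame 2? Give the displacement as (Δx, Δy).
(2.7, -1.2)

The brown cross was at (4.3, 2.5) in frame 1 and (7.0, 1.3) in frame 2.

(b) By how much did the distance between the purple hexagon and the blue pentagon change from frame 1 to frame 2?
-5.4

Distance in frame 1: 8.9. Distance in frame 2: 3.5.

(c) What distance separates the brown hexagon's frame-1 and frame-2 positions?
1.0

The brown hexagon moved from (5.6, 7.6) to (5.1, 6.7), a distance of √(0.5² + 0.9²) ≈ 1.0.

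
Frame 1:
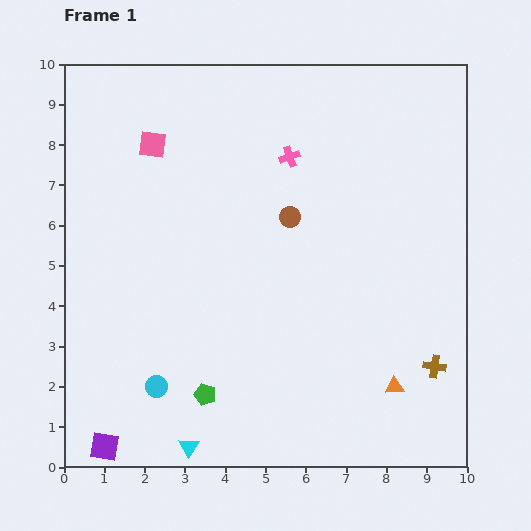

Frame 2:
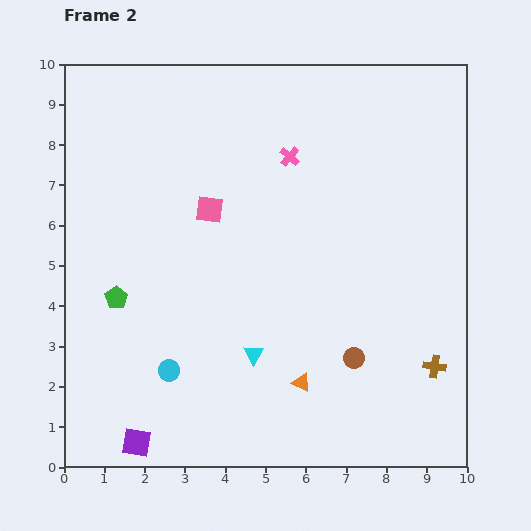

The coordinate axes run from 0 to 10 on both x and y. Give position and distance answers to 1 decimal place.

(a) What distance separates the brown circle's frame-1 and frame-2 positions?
3.8

The brown circle moved from (5.6, 6.2) to (7.2, 2.7), a distance of √(1.6² + 3.5²) ≈ 3.8.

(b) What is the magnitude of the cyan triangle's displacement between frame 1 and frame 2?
2.8

The cyan triangle moved from (3.1, 0.5) to (4.7, 2.8), a distance of √(1.6² + 2.3²) ≈ 2.8.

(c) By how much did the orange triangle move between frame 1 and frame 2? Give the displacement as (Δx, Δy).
(-2.3, 0.1)

The orange triangle was at (8.2, 2.0) in frame 1 and (5.9, 2.1) in frame 2.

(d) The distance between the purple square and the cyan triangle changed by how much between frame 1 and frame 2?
+1.5

Distance in frame 1: 2.1. Distance in frame 2: 3.6.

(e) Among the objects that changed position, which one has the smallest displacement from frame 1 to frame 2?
the cyan circle

(moved 0.5)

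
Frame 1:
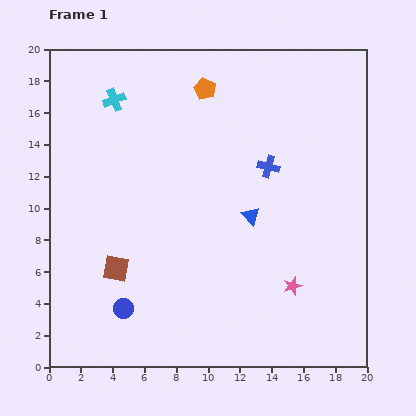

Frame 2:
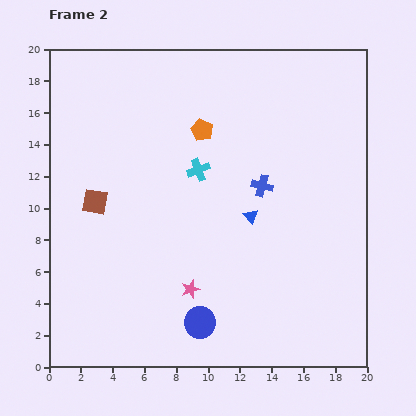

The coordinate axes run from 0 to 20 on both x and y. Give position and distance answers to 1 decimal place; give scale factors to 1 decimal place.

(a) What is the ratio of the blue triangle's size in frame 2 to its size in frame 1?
0.8×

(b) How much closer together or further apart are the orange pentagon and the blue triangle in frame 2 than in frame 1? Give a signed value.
-2.3

Distance in frame 1: 8.5. Distance in frame 2: 6.2.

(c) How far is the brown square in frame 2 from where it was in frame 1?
4.4

The brown square moved from (4.2, 6.2) to (2.9, 10.4), a distance of √(1.3² + 4.2²) ≈ 4.4.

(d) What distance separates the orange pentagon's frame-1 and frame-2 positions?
2.6

The orange pentagon moved from (9.8, 17.5) to (9.6, 14.9), a distance of √(0.2² + 2.6²) ≈ 2.6.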